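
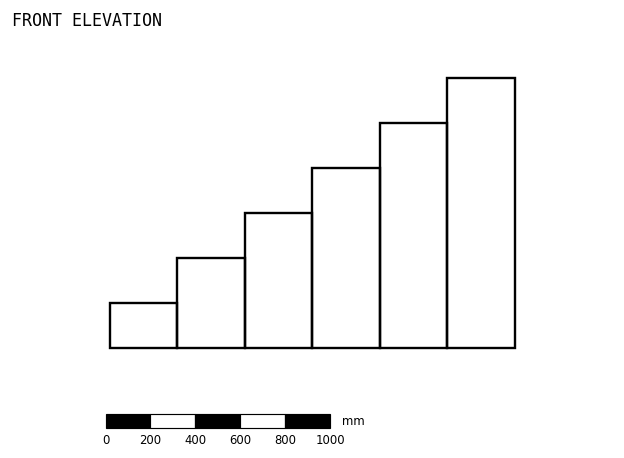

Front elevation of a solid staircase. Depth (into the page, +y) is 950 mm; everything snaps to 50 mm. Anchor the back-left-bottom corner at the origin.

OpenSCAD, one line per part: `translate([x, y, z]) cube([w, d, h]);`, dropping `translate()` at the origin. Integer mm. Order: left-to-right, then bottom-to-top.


cube([300, 950, 200]);
translate([300, 0, 0]) cube([300, 950, 400]);
translate([600, 0, 0]) cube([300, 950, 600]);
translate([900, 0, 0]) cube([300, 950, 800]);
translate([1200, 0, 0]) cube([300, 950, 1000]);
translate([1500, 0, 0]) cube([300, 950, 1200]);


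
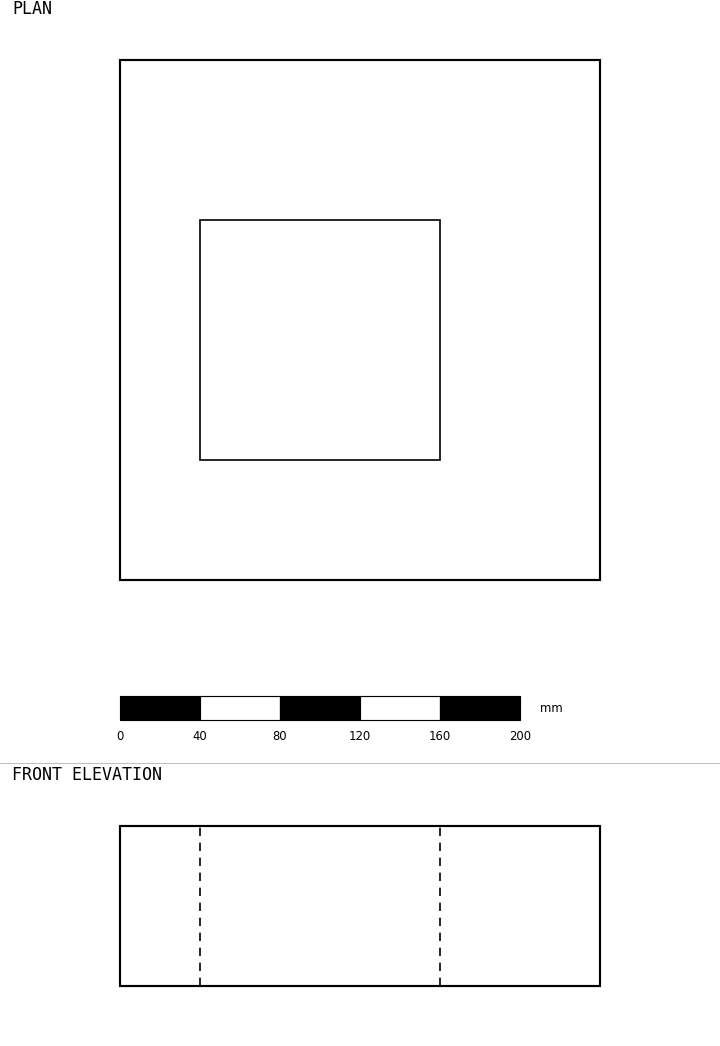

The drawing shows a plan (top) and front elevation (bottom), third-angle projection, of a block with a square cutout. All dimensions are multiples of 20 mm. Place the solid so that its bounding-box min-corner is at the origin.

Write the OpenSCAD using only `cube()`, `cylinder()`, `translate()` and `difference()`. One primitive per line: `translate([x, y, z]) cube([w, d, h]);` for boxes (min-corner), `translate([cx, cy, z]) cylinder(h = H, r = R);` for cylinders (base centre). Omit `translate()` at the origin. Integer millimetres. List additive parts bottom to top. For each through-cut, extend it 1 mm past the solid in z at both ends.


difference() {
  cube([240, 260, 80]);
  translate([40, 60, -1]) cube([120, 120, 82]);
}


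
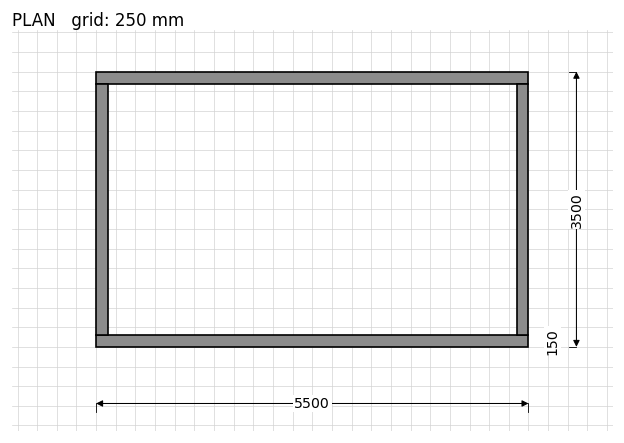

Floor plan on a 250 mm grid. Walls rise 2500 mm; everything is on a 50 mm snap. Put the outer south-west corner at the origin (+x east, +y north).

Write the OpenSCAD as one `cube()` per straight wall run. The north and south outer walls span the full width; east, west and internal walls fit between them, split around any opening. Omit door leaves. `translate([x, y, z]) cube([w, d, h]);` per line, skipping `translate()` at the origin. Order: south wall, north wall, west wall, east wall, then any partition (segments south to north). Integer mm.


cube([5500, 150, 2500]);
translate([0, 3350, 0]) cube([5500, 150, 2500]);
translate([0, 150, 0]) cube([150, 3200, 2500]);
translate([5350, 150, 0]) cube([150, 3200, 2500]);


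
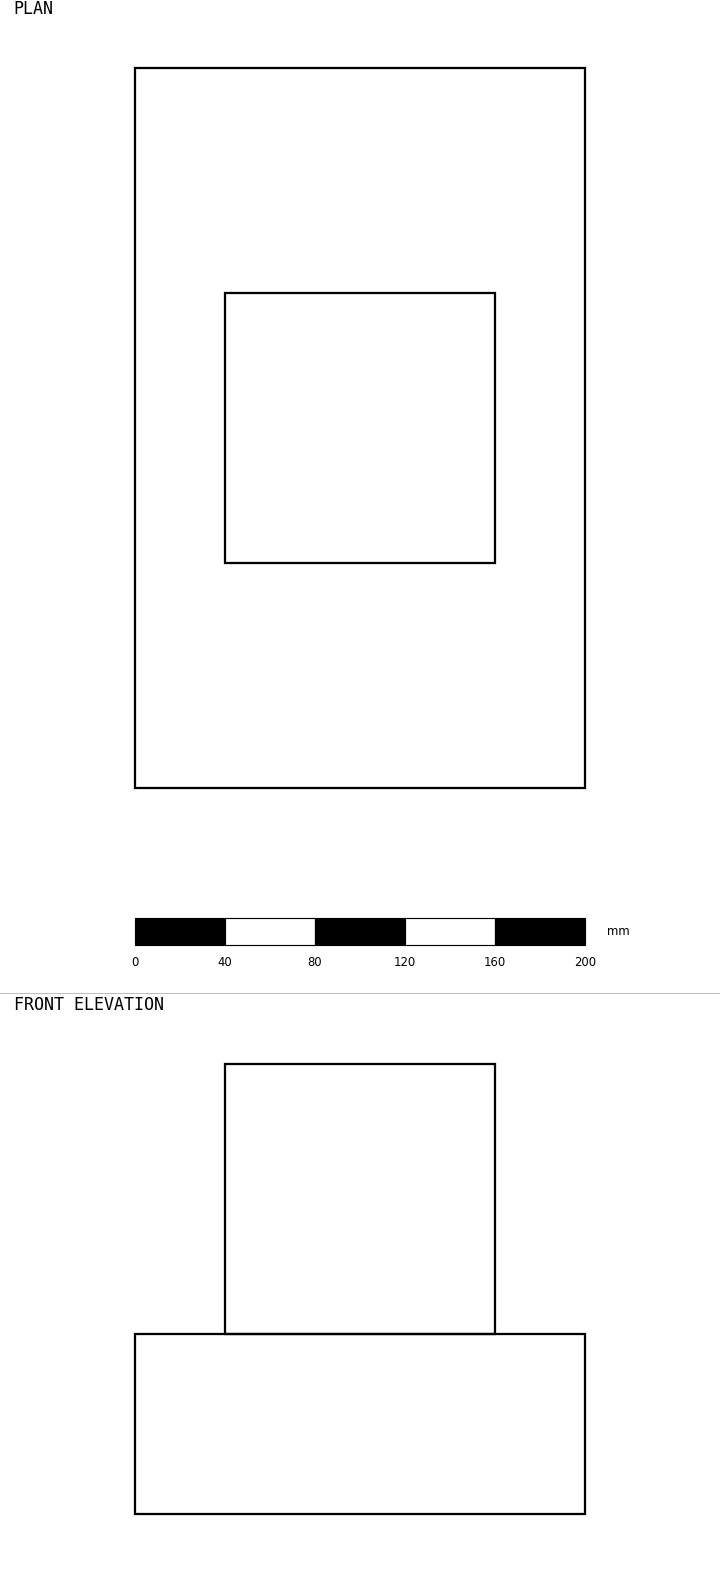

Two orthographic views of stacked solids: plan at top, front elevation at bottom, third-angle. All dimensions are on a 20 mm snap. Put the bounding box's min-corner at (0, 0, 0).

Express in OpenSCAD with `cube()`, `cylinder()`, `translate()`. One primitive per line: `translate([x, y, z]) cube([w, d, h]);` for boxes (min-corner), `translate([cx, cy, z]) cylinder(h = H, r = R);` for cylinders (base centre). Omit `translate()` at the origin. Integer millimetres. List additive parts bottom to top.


cube([200, 320, 80]);
translate([40, 100, 80]) cube([120, 120, 120]);


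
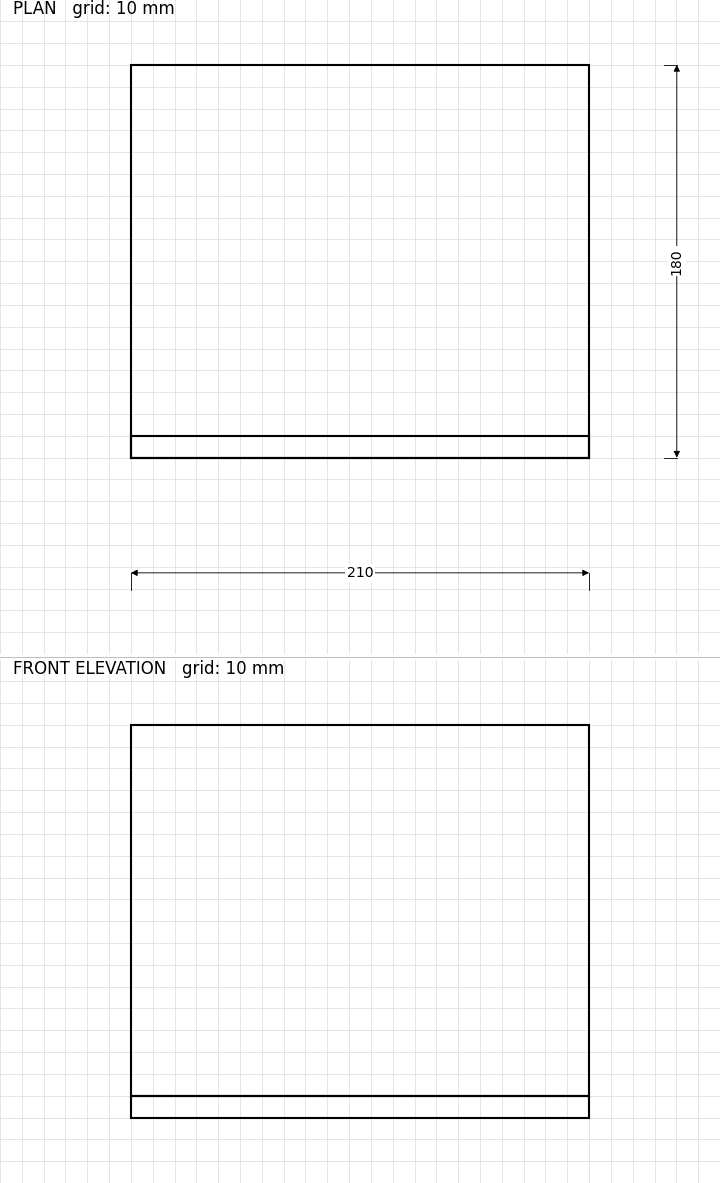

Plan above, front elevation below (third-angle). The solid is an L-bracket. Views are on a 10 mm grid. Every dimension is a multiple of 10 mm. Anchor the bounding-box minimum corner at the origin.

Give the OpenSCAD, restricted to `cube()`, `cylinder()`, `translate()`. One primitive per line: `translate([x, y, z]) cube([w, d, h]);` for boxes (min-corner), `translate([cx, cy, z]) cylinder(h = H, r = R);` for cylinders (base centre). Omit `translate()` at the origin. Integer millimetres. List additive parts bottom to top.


cube([210, 180, 10]);
translate([0, 0, 10]) cube([210, 10, 170]);


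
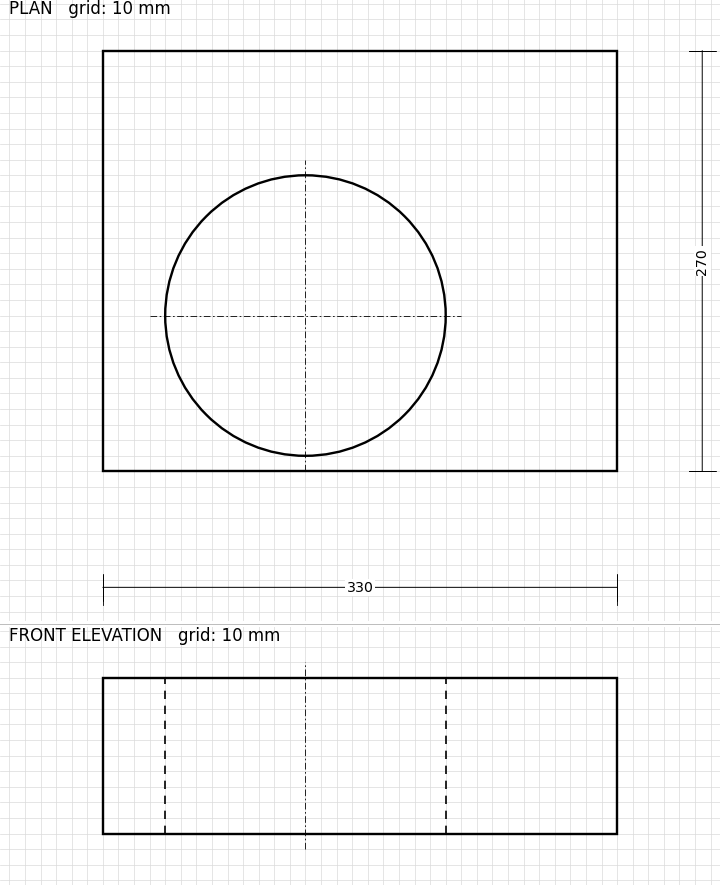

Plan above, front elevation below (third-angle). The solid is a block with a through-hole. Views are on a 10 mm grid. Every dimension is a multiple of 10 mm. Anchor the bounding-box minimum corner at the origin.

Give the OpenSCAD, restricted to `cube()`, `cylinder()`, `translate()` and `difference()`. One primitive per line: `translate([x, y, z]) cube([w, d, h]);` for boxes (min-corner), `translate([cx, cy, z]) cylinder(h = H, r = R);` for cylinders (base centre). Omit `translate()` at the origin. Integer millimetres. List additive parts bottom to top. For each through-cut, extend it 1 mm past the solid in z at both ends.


difference() {
  cube([330, 270, 100]);
  translate([130, 100, -1]) cylinder(h = 102, r = 90);
}


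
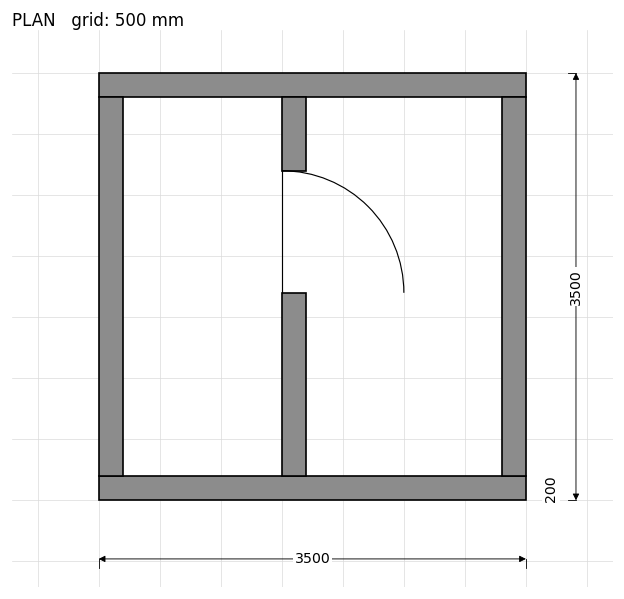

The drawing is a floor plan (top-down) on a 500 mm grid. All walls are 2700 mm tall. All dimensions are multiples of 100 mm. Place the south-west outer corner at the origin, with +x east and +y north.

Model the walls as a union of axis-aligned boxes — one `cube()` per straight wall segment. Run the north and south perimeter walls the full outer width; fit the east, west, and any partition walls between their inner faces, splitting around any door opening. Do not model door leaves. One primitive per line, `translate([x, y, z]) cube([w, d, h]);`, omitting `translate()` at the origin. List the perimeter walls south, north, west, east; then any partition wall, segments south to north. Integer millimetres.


cube([3500, 200, 2700]);
translate([0, 3300, 0]) cube([3500, 200, 2700]);
translate([0, 200, 0]) cube([200, 3100, 2700]);
translate([3300, 200, 0]) cube([200, 3100, 2700]);
translate([1500, 200, 0]) cube([200, 1500, 2700]);
translate([1500, 2700, 0]) cube([200, 600, 2700]);


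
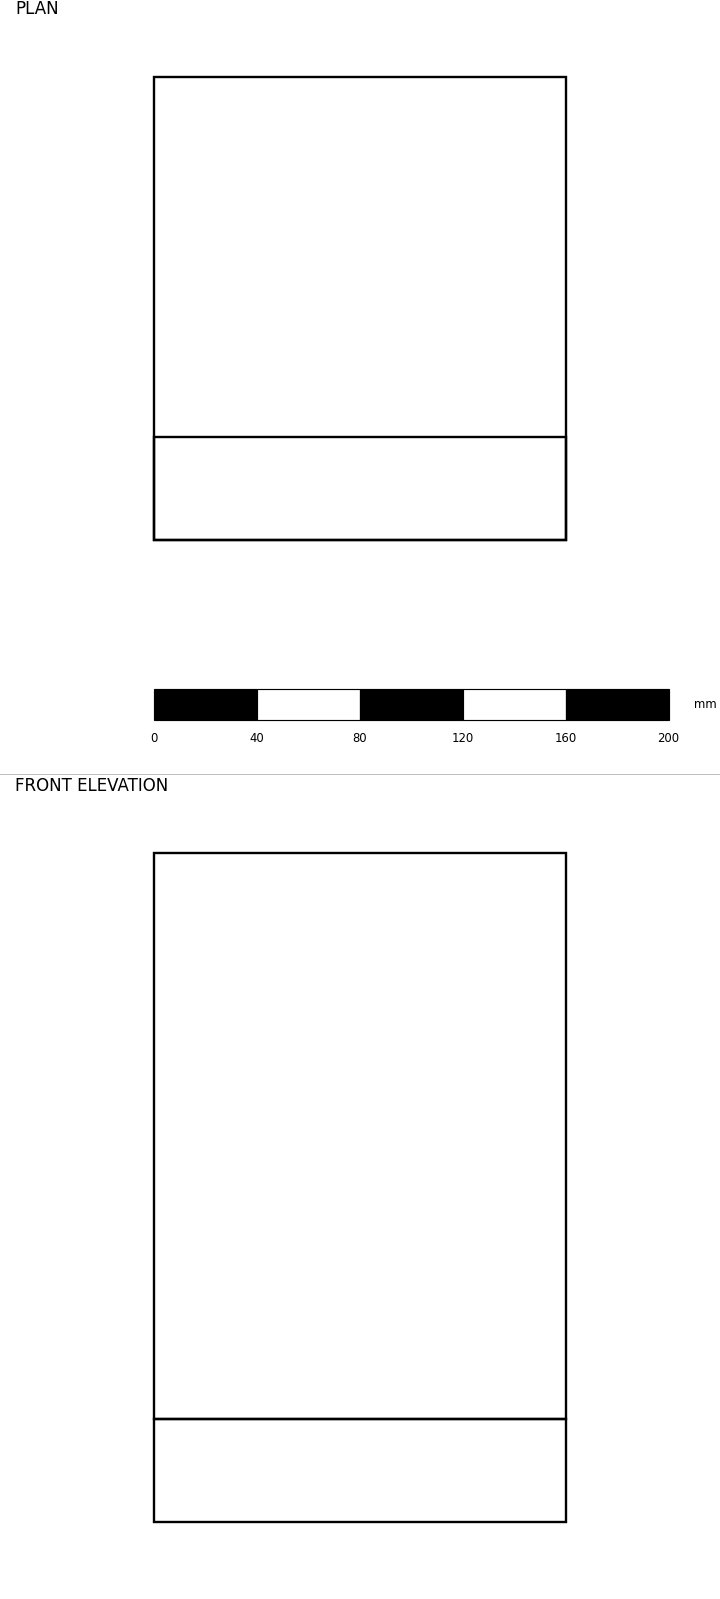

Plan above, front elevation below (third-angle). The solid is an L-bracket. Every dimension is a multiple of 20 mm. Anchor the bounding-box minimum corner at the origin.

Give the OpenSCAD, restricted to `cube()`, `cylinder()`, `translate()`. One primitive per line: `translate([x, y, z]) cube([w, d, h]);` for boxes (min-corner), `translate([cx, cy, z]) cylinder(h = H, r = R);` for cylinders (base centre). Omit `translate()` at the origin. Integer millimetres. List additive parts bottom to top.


cube([160, 180, 40]);
translate([0, 0, 40]) cube([160, 40, 220]);


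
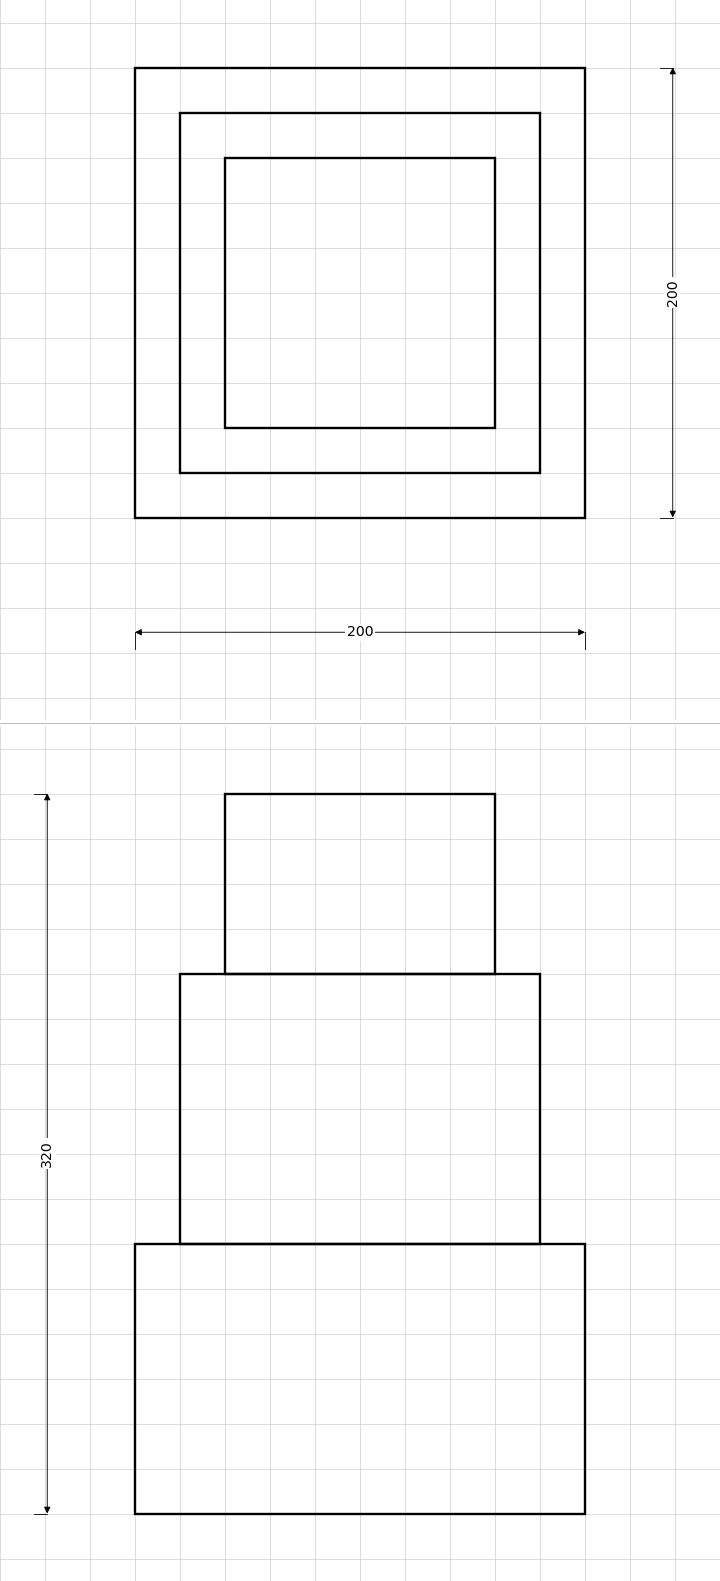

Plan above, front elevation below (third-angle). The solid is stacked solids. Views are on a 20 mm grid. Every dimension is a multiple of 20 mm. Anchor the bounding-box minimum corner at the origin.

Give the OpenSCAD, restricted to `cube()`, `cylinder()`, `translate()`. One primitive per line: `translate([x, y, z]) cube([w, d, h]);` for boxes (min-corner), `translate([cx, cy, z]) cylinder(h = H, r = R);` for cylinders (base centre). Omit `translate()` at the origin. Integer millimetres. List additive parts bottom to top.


cube([200, 200, 120]);
translate([20, 20, 120]) cube([160, 160, 120]);
translate([40, 40, 240]) cube([120, 120, 80]);


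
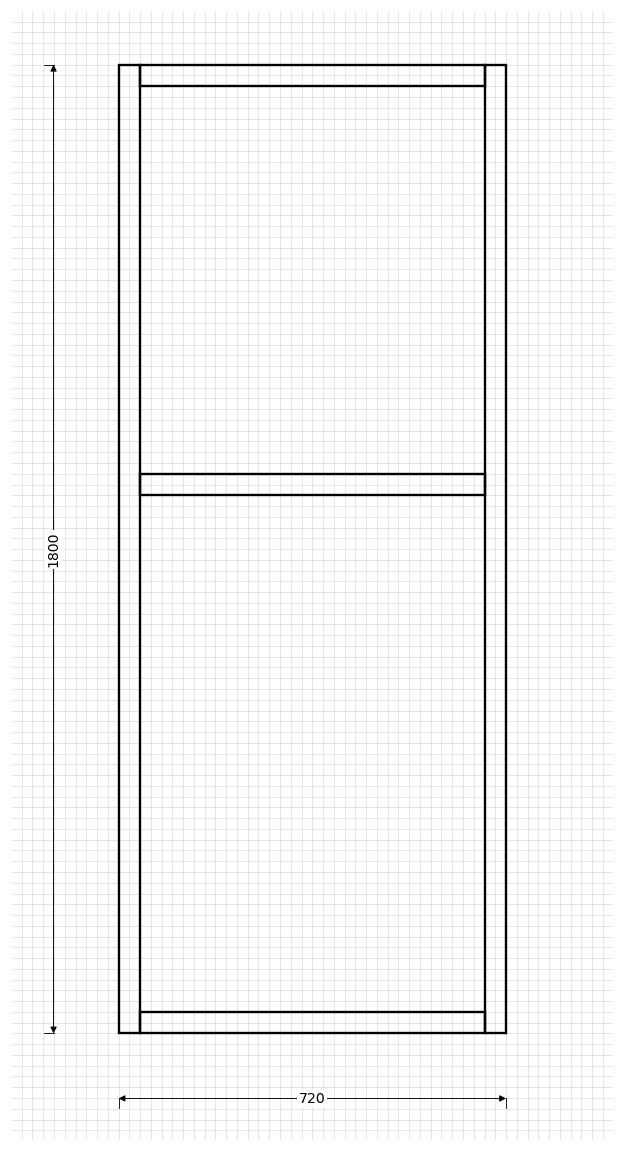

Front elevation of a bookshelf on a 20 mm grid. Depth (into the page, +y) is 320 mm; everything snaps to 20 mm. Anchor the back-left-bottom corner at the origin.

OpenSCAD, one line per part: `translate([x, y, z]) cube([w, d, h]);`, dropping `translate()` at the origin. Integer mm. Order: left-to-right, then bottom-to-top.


cube([40, 320, 1800]);
translate([40, 0, 0]) cube([640, 320, 40]);
translate([40, 0, 1000]) cube([640, 320, 40]);
translate([40, 0, 1760]) cube([640, 320, 40]);
translate([680, 0, 0]) cube([40, 320, 1800]);


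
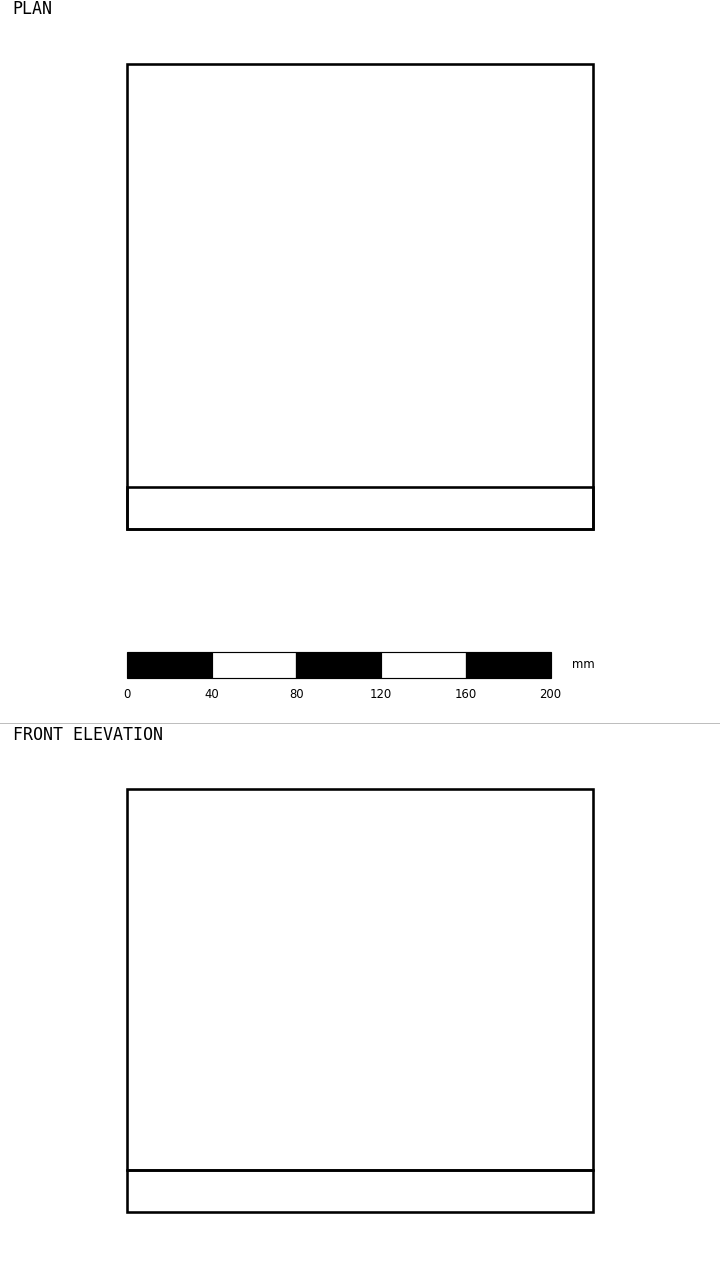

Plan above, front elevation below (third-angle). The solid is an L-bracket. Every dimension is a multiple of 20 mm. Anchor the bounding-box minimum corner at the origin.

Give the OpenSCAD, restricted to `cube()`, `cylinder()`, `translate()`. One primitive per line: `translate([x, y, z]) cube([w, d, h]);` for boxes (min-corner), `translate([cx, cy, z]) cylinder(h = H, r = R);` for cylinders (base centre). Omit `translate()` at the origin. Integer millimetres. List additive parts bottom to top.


cube([220, 220, 20]);
translate([0, 0, 20]) cube([220, 20, 180]);


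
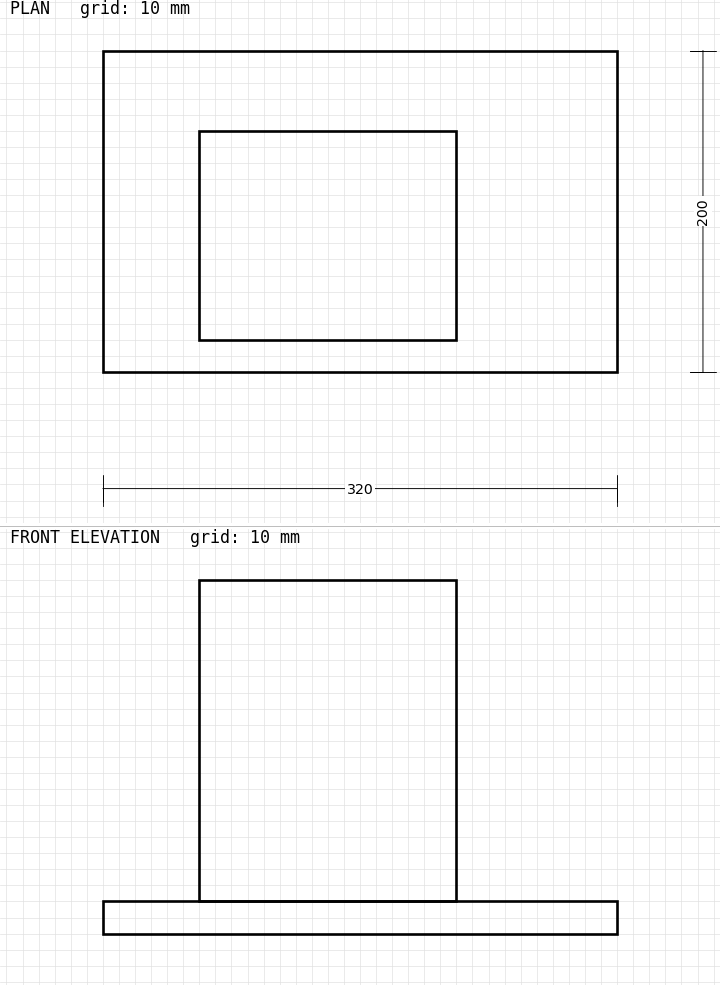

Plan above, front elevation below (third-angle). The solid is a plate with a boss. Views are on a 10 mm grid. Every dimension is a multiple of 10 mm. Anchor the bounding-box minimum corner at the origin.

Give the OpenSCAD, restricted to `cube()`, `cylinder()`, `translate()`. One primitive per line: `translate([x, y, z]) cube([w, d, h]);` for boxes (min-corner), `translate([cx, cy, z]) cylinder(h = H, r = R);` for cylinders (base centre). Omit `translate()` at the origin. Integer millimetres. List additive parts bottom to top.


cube([320, 200, 20]);
translate([60, 20, 20]) cube([160, 130, 200]);


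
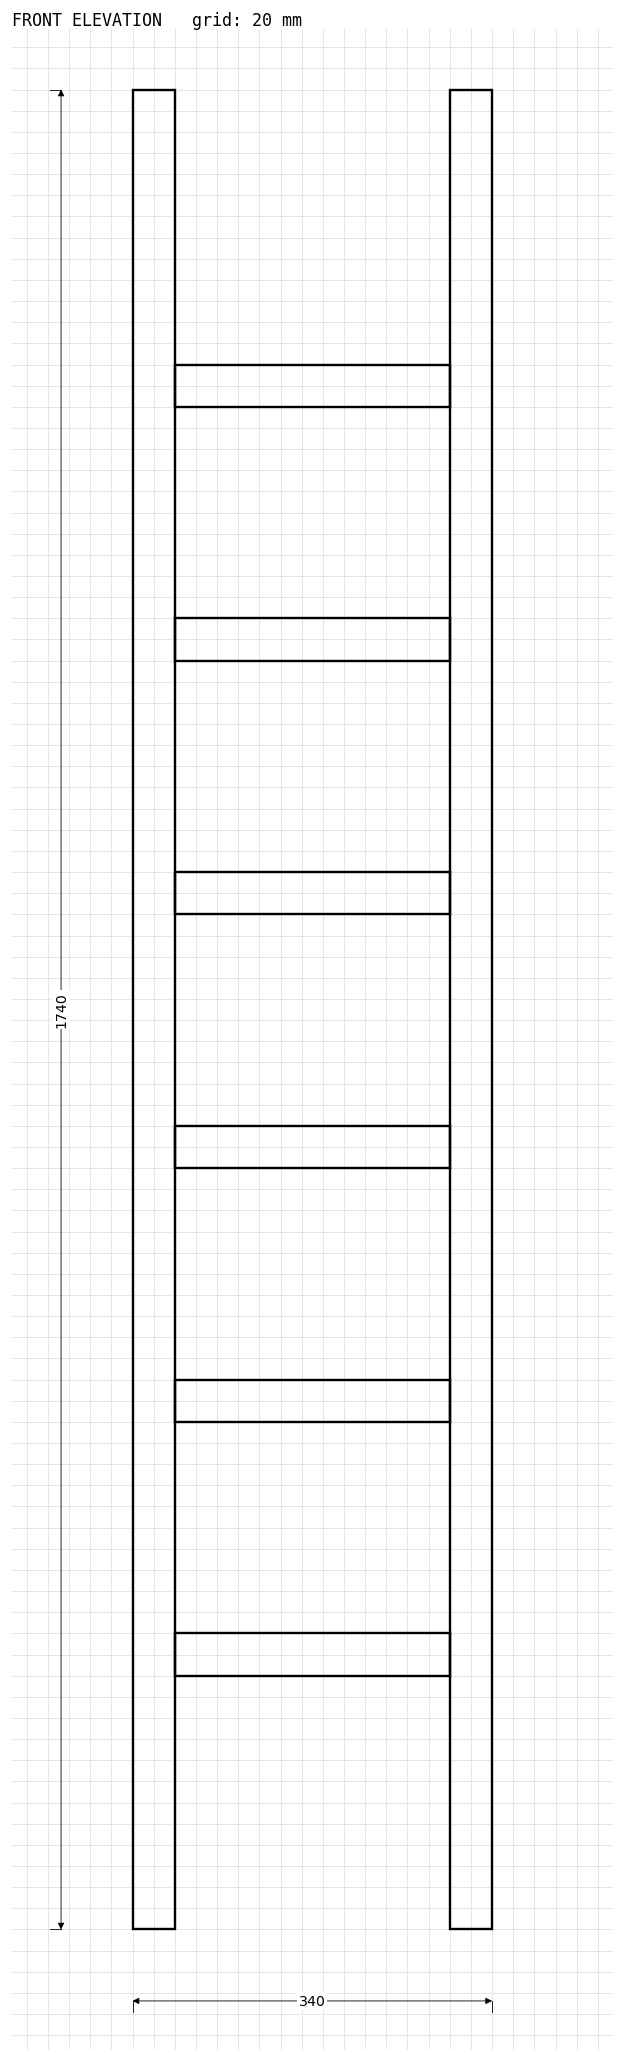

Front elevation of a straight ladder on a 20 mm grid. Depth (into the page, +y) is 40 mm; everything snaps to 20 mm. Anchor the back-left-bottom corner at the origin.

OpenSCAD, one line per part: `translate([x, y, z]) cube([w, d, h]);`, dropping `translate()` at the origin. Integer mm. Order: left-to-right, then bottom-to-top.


cube([40, 40, 1740]);
translate([40, 0, 240]) cube([260, 40, 40]);
translate([40, 0, 480]) cube([260, 40, 40]);
translate([40, 0, 720]) cube([260, 40, 40]);
translate([40, 0, 960]) cube([260, 40, 40]);
translate([40, 0, 1200]) cube([260, 40, 40]);
translate([40, 0, 1440]) cube([260, 40, 40]);
translate([300, 0, 0]) cube([40, 40, 1740]);


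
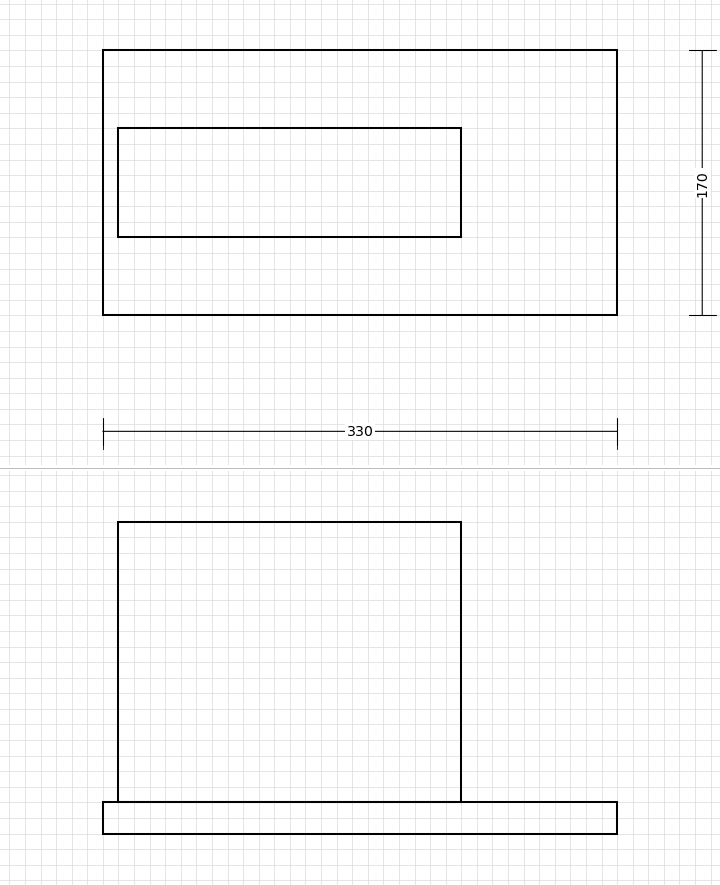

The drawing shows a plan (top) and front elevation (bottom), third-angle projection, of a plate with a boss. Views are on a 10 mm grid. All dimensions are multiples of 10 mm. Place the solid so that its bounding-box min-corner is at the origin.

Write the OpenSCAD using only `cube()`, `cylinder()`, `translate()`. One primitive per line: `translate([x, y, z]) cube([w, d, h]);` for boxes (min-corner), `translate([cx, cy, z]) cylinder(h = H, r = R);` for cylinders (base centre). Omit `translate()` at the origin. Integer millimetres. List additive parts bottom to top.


cube([330, 170, 20]);
translate([10, 50, 20]) cube([220, 70, 180]);


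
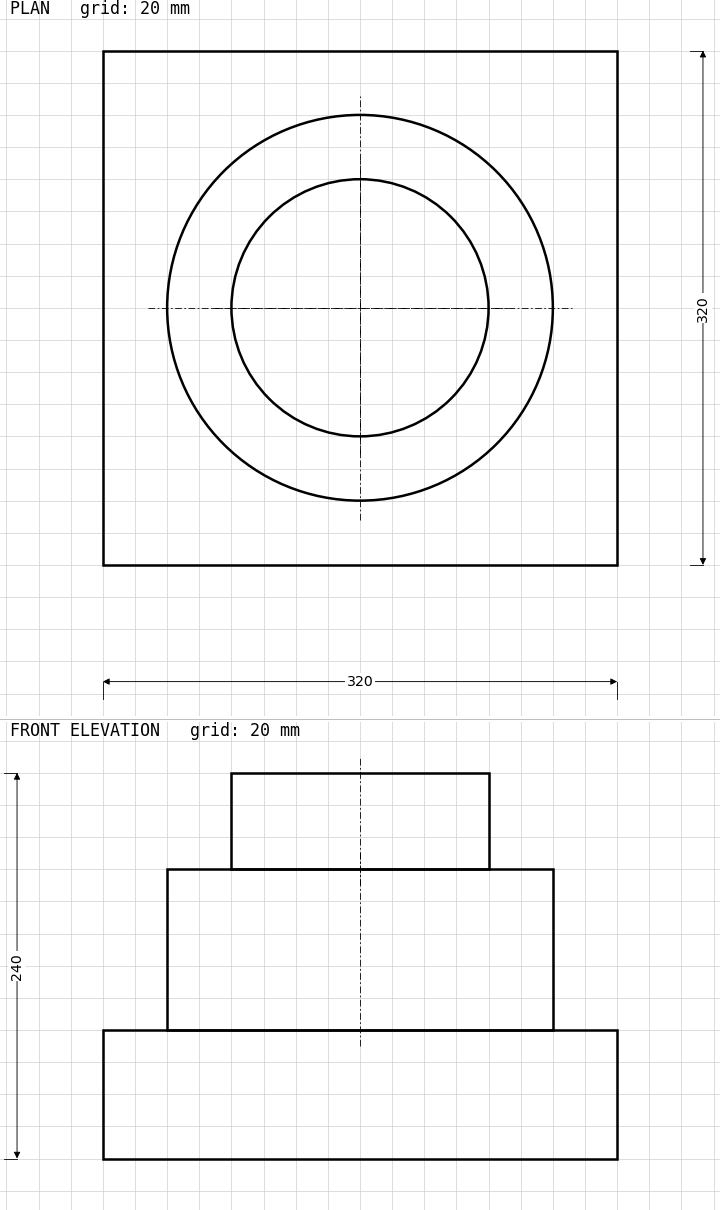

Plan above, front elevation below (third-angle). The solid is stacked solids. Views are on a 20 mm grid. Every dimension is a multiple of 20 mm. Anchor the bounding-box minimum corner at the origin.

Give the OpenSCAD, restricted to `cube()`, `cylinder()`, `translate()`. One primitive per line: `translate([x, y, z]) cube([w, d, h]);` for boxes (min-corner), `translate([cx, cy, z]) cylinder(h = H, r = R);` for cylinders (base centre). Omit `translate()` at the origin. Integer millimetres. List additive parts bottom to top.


cube([320, 320, 80]);
translate([160, 160, 80]) cylinder(h = 100, r = 120);
translate([160, 160, 180]) cylinder(h = 60, r = 80);


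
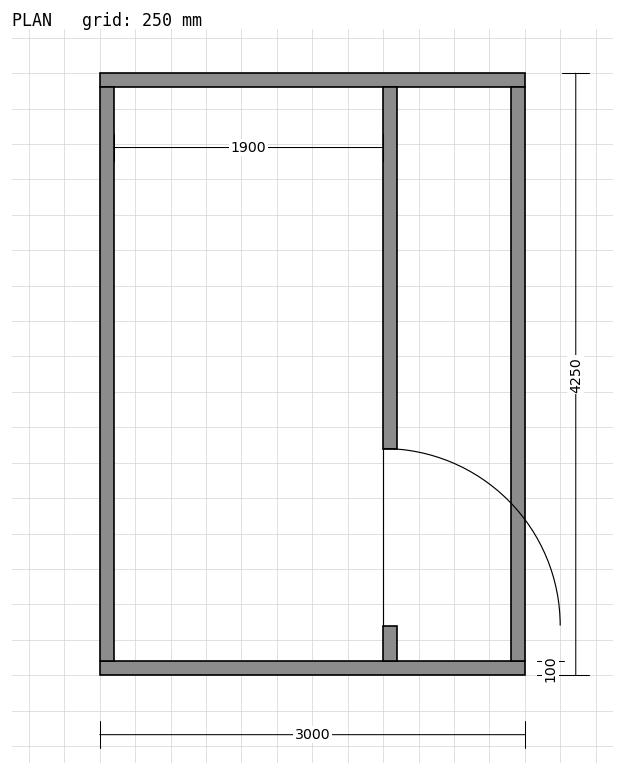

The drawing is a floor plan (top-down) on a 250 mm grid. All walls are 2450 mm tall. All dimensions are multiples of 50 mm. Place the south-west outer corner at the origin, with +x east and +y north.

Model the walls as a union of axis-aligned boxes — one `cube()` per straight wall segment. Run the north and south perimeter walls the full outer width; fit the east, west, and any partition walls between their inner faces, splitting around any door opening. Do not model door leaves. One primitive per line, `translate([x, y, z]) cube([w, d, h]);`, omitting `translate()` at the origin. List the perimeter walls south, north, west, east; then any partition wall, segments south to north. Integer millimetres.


cube([3000, 100, 2450]);
translate([0, 4150, 0]) cube([3000, 100, 2450]);
translate([0, 100, 0]) cube([100, 4050, 2450]);
translate([2900, 100, 0]) cube([100, 4050, 2450]);
translate([2000, 100, 0]) cube([100, 250, 2450]);
translate([2000, 1600, 0]) cube([100, 2550, 2450]);


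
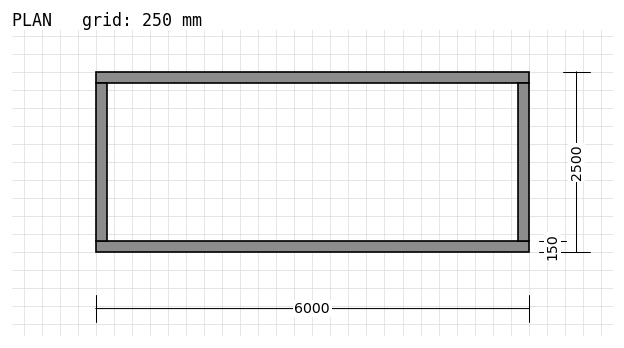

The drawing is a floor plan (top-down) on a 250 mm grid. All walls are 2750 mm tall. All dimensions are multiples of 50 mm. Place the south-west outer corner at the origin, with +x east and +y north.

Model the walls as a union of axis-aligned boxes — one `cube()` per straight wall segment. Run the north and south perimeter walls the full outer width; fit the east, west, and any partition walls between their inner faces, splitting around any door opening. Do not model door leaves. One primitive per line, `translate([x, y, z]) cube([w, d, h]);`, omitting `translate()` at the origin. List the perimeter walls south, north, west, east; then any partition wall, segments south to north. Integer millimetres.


cube([6000, 150, 2750]);
translate([0, 2350, 0]) cube([6000, 150, 2750]);
translate([0, 150, 0]) cube([150, 2200, 2750]);
translate([5850, 150, 0]) cube([150, 2200, 2750]);


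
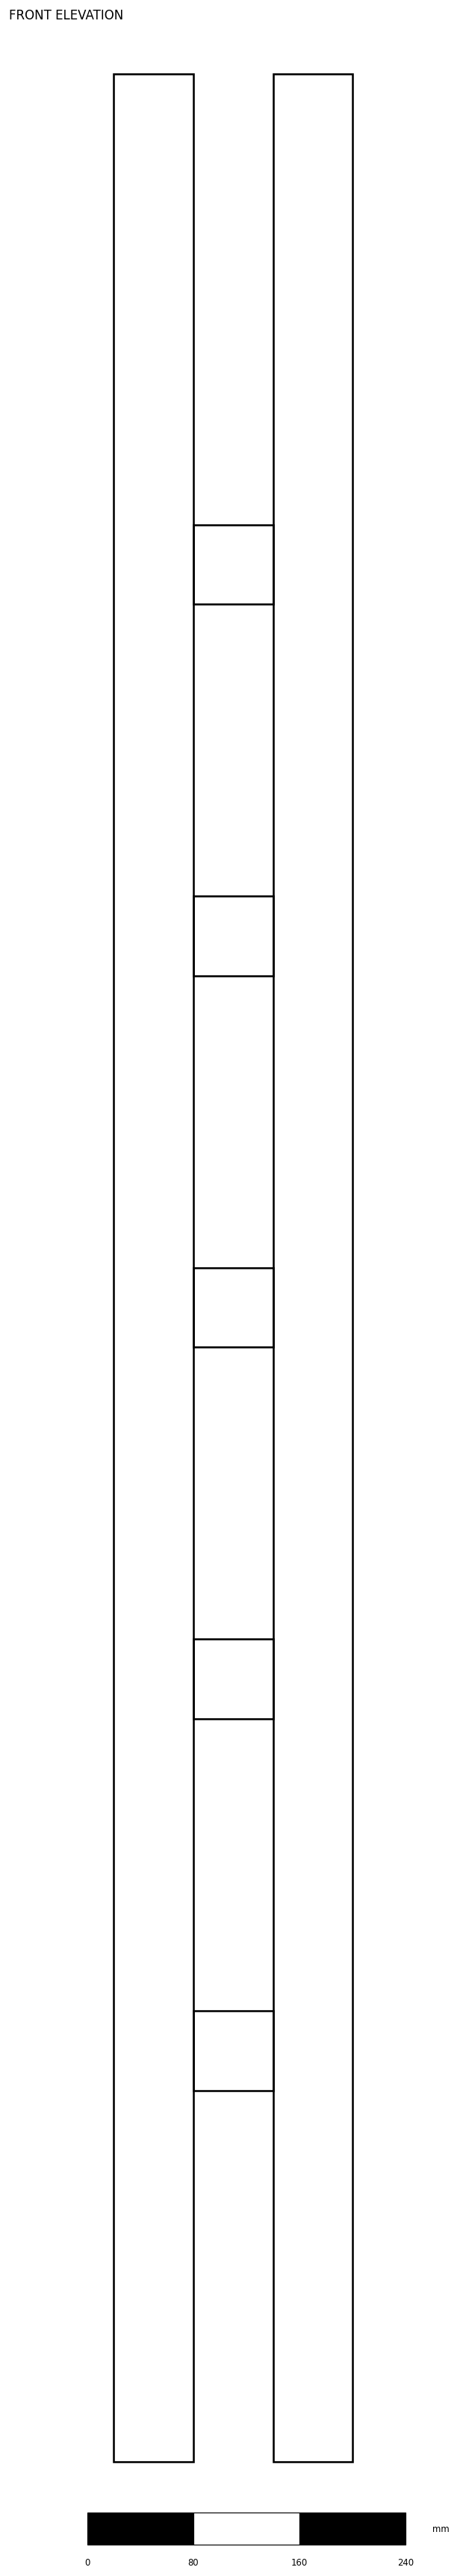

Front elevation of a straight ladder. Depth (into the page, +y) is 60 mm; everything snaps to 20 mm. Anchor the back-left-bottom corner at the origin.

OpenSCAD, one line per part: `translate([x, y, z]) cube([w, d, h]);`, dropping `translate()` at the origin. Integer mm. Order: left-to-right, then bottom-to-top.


cube([60, 60, 1800]);
translate([60, 0, 280]) cube([60, 60, 60]);
translate([60, 0, 560]) cube([60, 60, 60]);
translate([60, 0, 840]) cube([60, 60, 60]);
translate([60, 0, 1120]) cube([60, 60, 60]);
translate([60, 0, 1400]) cube([60, 60, 60]);
translate([120, 0, 0]) cube([60, 60, 1800]);


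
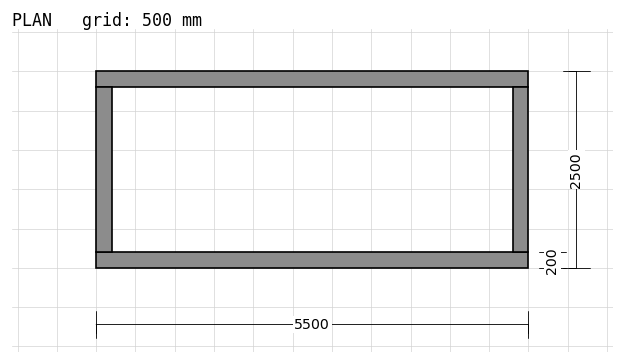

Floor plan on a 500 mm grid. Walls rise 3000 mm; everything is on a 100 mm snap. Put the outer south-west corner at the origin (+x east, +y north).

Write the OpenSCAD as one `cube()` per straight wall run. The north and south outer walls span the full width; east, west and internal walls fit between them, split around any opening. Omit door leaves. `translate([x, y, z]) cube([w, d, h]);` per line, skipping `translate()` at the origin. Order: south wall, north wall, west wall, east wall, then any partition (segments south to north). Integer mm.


cube([5500, 200, 3000]);
translate([0, 2300, 0]) cube([5500, 200, 3000]);
translate([0, 200, 0]) cube([200, 2100, 3000]);
translate([5300, 200, 0]) cube([200, 2100, 3000]);


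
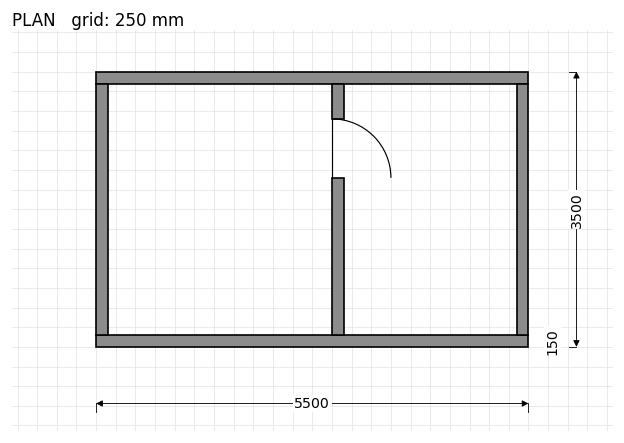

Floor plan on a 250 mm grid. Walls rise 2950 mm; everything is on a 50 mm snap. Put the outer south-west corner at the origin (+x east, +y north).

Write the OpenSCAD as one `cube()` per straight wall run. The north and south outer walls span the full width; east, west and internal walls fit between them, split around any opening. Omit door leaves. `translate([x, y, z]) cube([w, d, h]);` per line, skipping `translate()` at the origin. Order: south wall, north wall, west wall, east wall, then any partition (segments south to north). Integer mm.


cube([5500, 150, 2950]);
translate([0, 3350, 0]) cube([5500, 150, 2950]);
translate([0, 150, 0]) cube([150, 3200, 2950]);
translate([5350, 150, 0]) cube([150, 3200, 2950]);
translate([3000, 150, 0]) cube([150, 2000, 2950]);
translate([3000, 2900, 0]) cube([150, 450, 2950]);


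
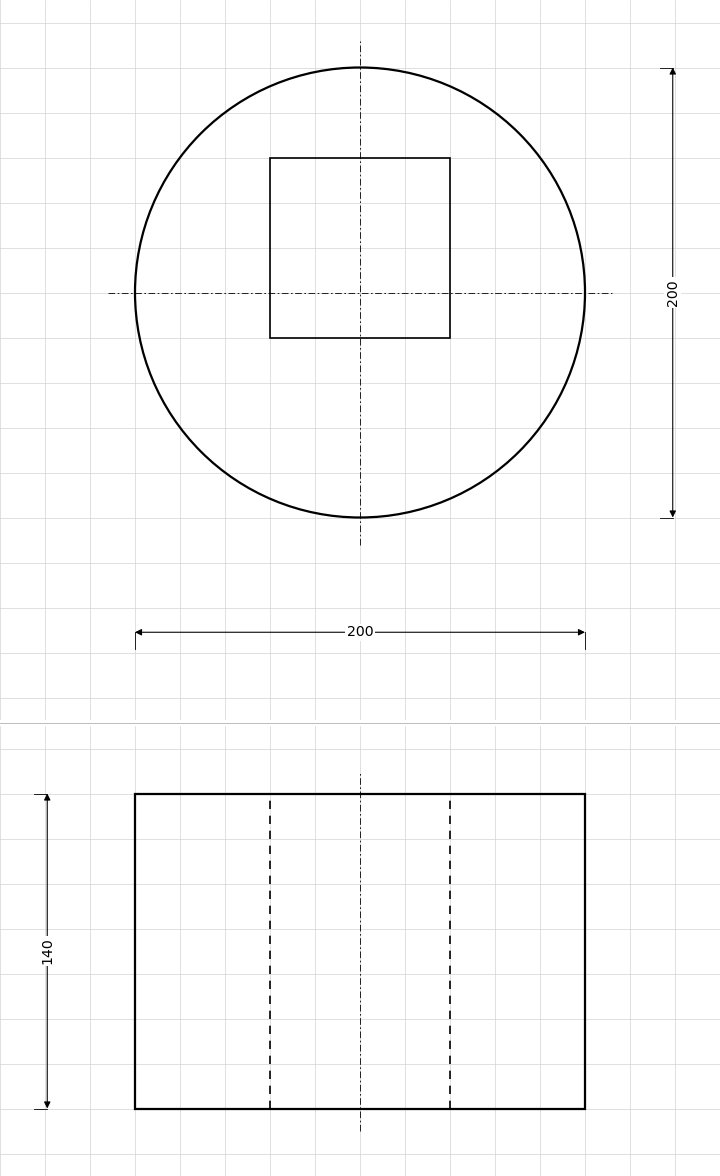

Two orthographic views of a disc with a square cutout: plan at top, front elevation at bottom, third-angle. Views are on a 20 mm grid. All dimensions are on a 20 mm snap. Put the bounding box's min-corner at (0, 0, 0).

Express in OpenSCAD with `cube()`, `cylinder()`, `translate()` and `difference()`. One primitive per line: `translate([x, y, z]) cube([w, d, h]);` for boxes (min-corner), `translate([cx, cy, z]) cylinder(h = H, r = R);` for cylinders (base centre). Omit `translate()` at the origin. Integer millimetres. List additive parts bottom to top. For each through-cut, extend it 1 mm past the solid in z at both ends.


difference() {
  translate([100, 100, 0]) cylinder(h = 140, r = 100);
  translate([60, 80, -1]) cube([80, 80, 142]);
}


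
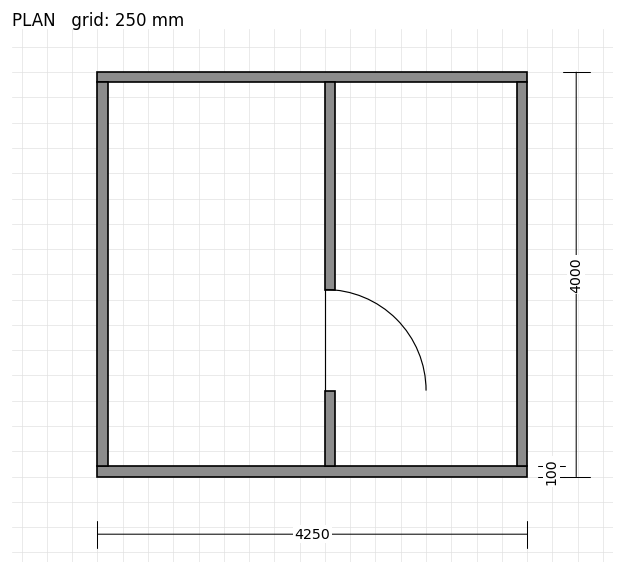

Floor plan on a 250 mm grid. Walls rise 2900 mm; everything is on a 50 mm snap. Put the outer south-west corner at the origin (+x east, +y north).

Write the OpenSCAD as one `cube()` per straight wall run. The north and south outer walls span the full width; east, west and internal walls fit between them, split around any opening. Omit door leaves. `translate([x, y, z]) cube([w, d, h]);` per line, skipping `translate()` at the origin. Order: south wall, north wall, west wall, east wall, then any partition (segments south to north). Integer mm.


cube([4250, 100, 2900]);
translate([0, 3900, 0]) cube([4250, 100, 2900]);
translate([0, 100, 0]) cube([100, 3800, 2900]);
translate([4150, 100, 0]) cube([100, 3800, 2900]);
translate([2250, 100, 0]) cube([100, 750, 2900]);
translate([2250, 1850, 0]) cube([100, 2050, 2900]);


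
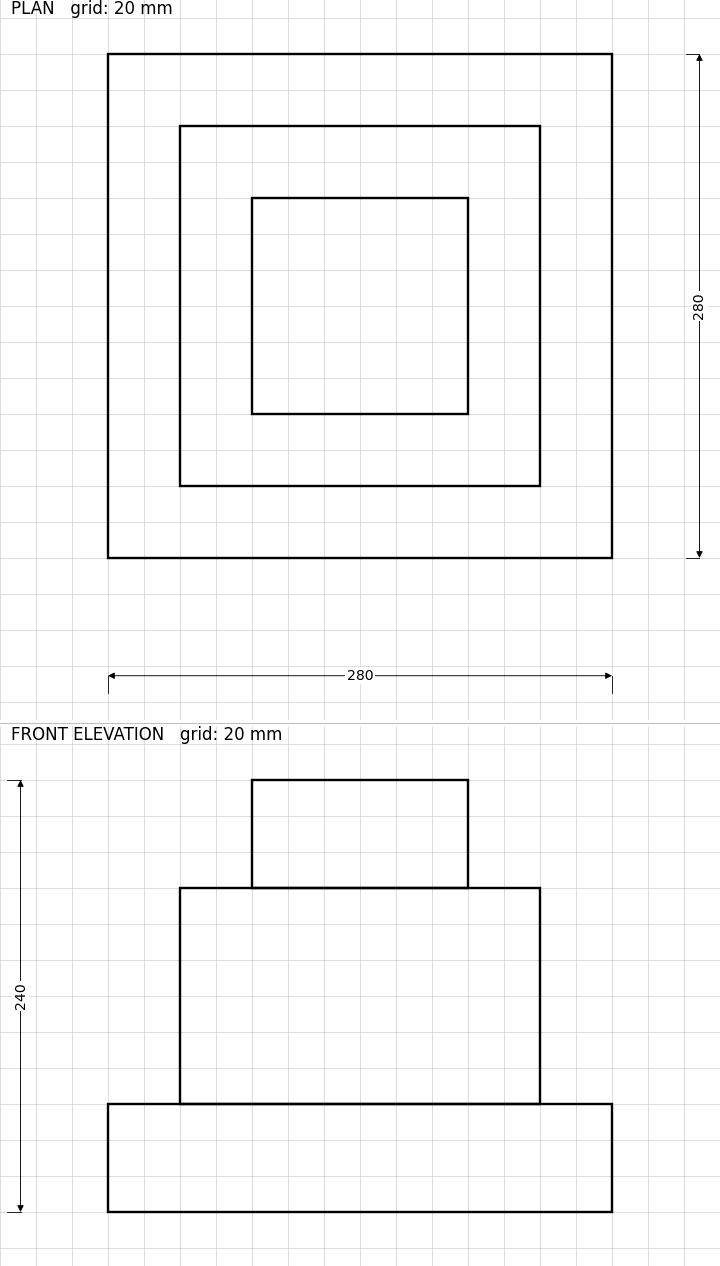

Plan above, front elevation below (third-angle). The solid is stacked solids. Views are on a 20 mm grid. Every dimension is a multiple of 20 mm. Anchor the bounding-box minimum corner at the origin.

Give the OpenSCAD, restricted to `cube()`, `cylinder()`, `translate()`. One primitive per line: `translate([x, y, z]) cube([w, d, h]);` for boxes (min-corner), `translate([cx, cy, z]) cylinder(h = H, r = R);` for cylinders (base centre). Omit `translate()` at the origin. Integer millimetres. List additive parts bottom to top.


cube([280, 280, 60]);
translate([40, 40, 60]) cube([200, 200, 120]);
translate([80, 80, 180]) cube([120, 120, 60]);


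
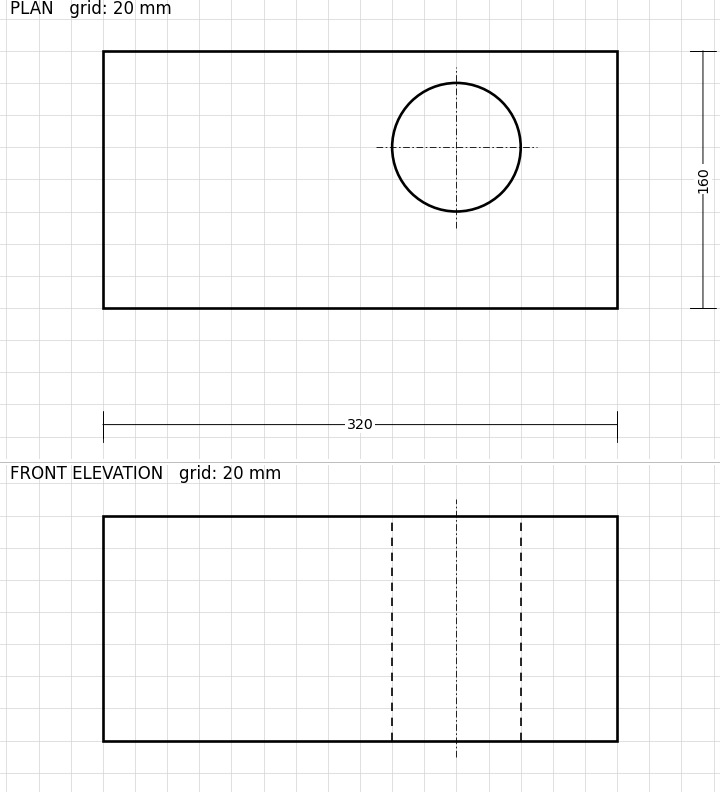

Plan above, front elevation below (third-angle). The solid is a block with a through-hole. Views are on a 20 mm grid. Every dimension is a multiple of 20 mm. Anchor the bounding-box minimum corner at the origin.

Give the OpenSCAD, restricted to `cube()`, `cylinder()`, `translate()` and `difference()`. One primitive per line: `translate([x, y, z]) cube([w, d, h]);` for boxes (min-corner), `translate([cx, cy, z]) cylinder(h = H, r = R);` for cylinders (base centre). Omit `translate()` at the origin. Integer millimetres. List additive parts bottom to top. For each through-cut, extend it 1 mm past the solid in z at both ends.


difference() {
  cube([320, 160, 140]);
  translate([220, 100, -1]) cylinder(h = 142, r = 40);
}


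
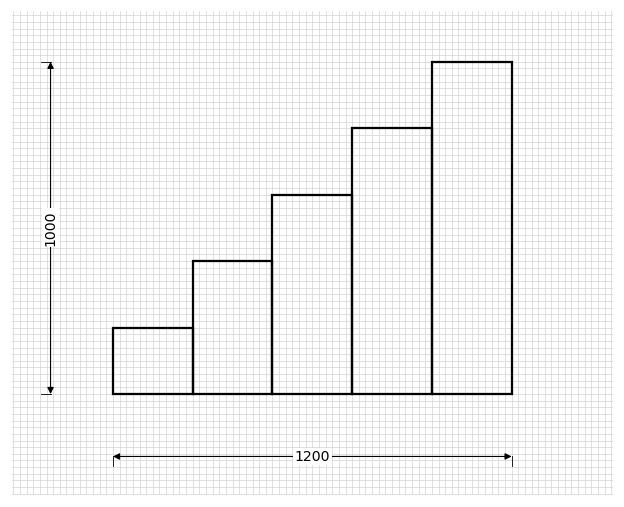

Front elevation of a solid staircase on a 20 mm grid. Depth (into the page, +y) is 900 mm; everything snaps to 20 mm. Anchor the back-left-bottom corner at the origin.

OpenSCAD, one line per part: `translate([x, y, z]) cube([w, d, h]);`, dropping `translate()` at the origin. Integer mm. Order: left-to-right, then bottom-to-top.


cube([240, 900, 200]);
translate([240, 0, 0]) cube([240, 900, 400]);
translate([480, 0, 0]) cube([240, 900, 600]);
translate([720, 0, 0]) cube([240, 900, 800]);
translate([960, 0, 0]) cube([240, 900, 1000]);


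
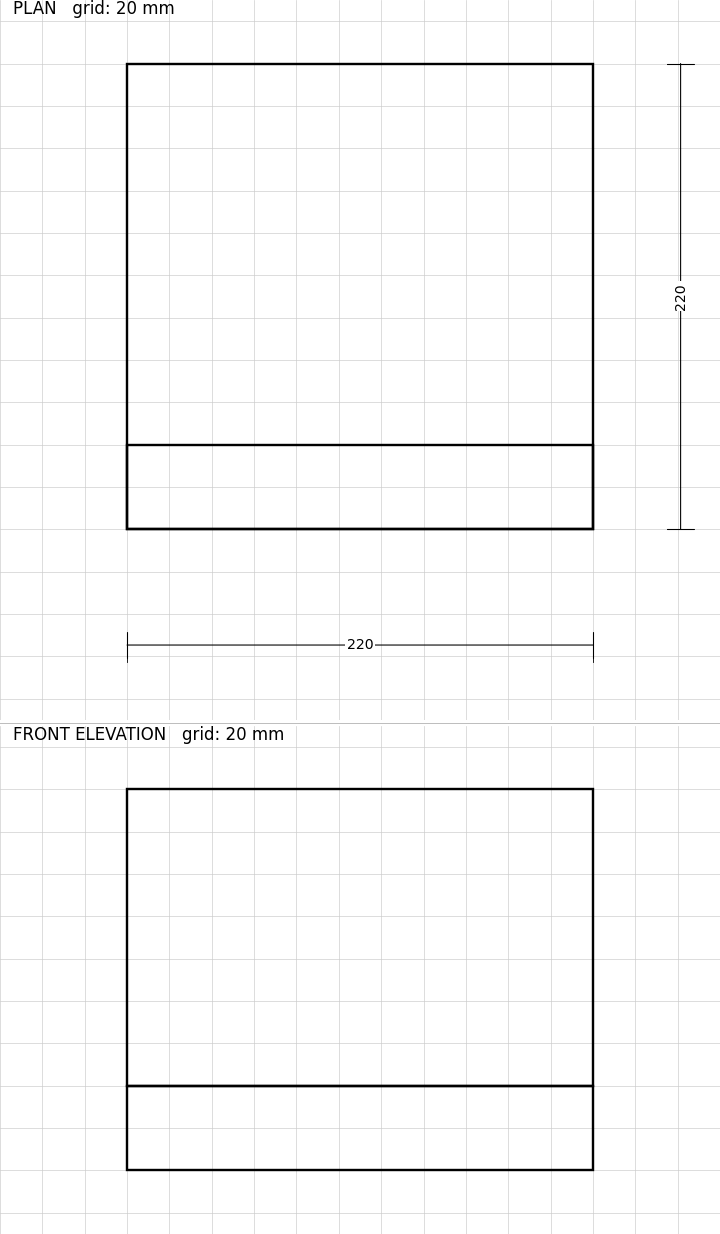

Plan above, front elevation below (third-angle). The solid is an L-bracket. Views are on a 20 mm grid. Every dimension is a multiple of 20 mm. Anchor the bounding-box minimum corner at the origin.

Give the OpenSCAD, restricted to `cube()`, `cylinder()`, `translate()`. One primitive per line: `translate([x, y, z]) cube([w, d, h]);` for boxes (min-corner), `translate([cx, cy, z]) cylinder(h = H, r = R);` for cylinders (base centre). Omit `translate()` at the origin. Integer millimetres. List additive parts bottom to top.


cube([220, 220, 40]);
translate([0, 0, 40]) cube([220, 40, 140]);


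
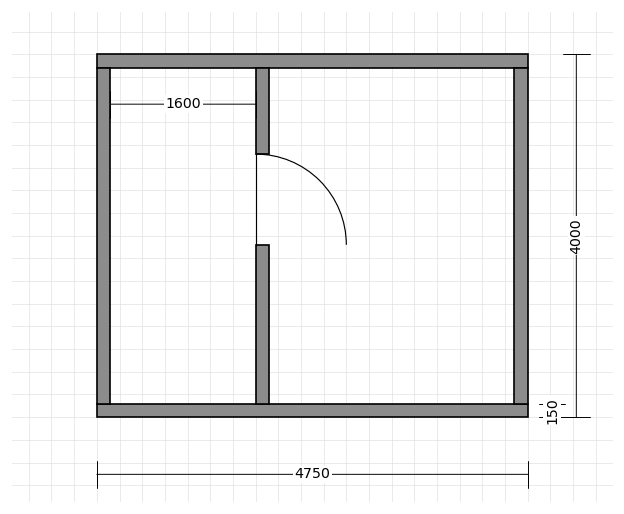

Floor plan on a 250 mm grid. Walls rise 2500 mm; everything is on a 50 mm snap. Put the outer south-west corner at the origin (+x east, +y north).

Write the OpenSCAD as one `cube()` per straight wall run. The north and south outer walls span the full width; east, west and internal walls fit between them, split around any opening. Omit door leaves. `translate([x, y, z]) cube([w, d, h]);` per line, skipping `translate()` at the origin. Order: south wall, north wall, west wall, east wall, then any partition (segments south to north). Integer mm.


cube([4750, 150, 2500]);
translate([0, 3850, 0]) cube([4750, 150, 2500]);
translate([0, 150, 0]) cube([150, 3700, 2500]);
translate([4600, 150, 0]) cube([150, 3700, 2500]);
translate([1750, 150, 0]) cube([150, 1750, 2500]);
translate([1750, 2900, 0]) cube([150, 950, 2500]);


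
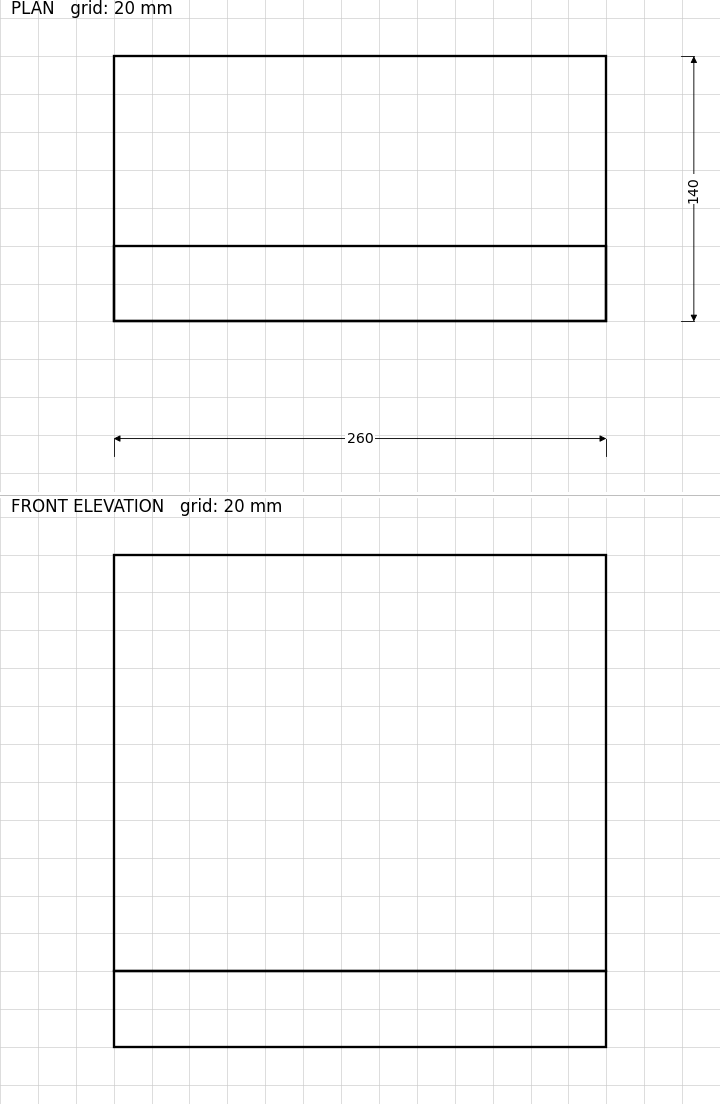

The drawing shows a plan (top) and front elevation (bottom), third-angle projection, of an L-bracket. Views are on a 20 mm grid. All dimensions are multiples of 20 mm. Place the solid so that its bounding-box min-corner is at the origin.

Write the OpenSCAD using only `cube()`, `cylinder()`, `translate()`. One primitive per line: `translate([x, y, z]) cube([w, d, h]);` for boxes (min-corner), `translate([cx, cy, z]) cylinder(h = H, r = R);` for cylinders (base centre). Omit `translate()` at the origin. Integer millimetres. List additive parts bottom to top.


cube([260, 140, 40]);
translate([0, 0, 40]) cube([260, 40, 220]);


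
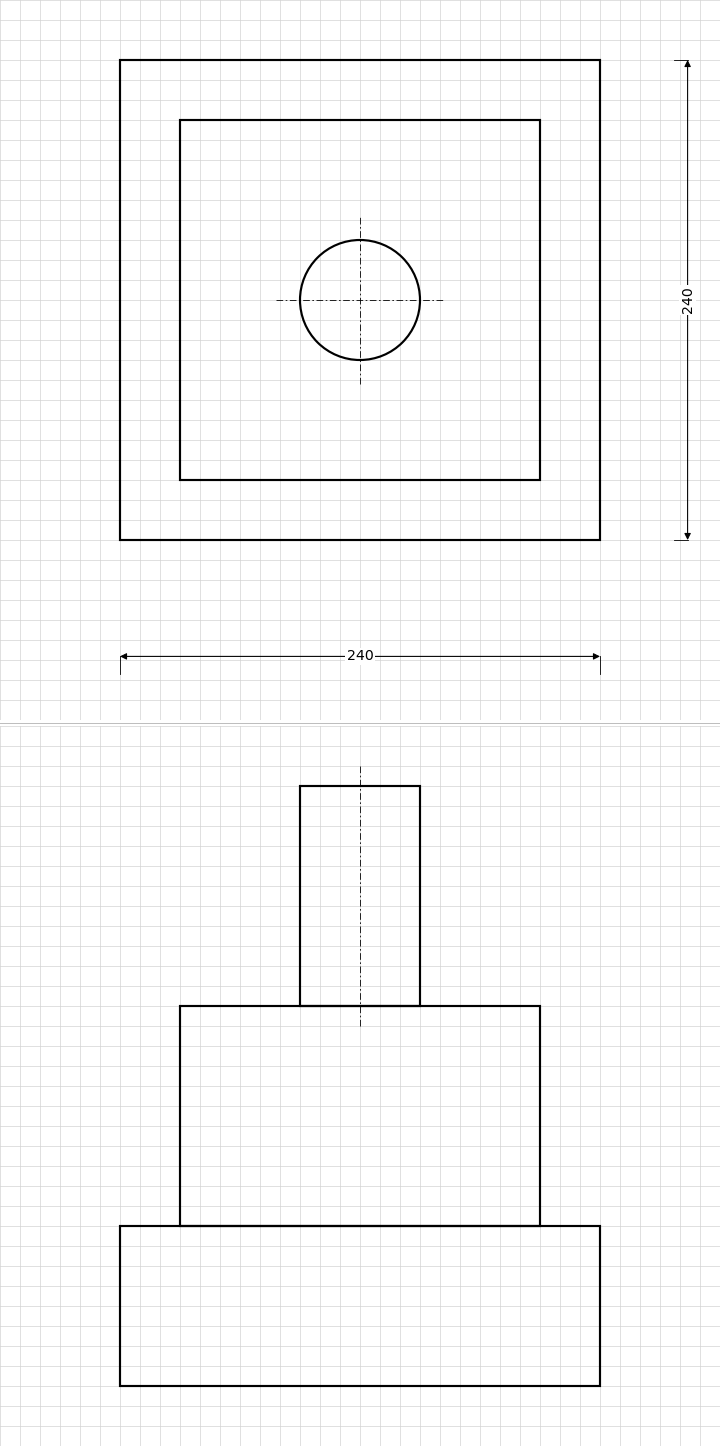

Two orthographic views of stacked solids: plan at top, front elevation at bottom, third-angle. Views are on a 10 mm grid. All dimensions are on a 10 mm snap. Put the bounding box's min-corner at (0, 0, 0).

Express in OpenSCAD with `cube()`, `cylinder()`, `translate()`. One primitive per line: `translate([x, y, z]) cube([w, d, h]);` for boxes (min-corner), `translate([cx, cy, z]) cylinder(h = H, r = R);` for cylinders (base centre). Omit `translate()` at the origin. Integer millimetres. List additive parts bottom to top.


cube([240, 240, 80]);
translate([30, 30, 80]) cube([180, 180, 110]);
translate([120, 120, 190]) cylinder(h = 110, r = 30);


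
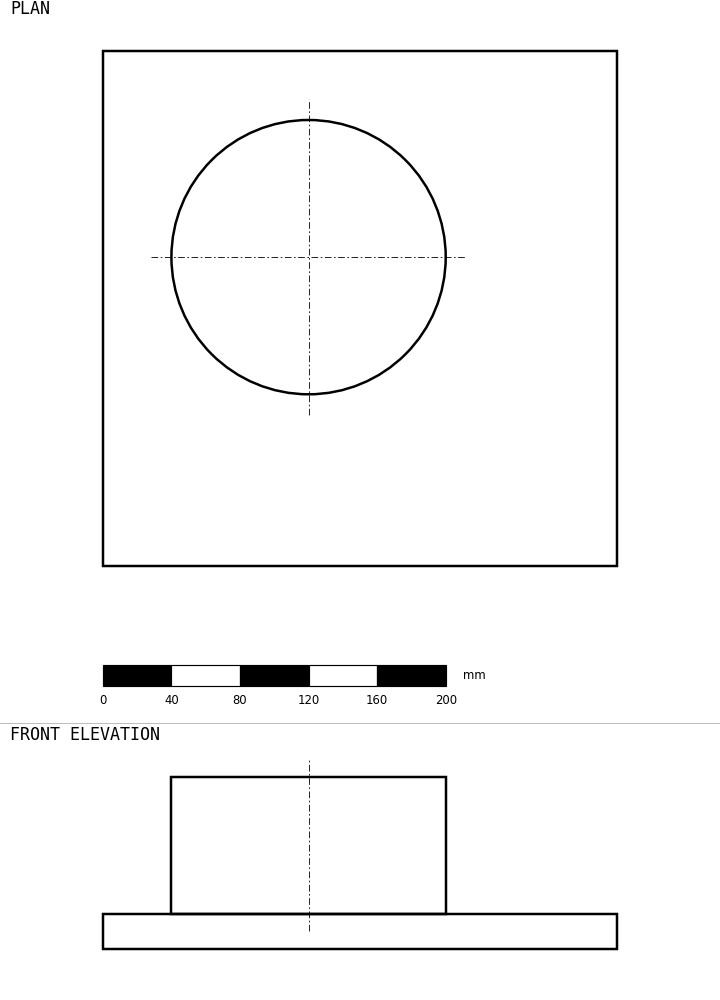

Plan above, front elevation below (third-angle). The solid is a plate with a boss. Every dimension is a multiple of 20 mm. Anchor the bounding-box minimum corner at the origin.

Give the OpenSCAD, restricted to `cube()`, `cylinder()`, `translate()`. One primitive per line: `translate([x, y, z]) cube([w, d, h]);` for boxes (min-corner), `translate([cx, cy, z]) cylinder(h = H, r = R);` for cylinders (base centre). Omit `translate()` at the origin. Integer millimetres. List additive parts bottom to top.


cube([300, 300, 20]);
translate([120, 180, 20]) cylinder(h = 80, r = 80);


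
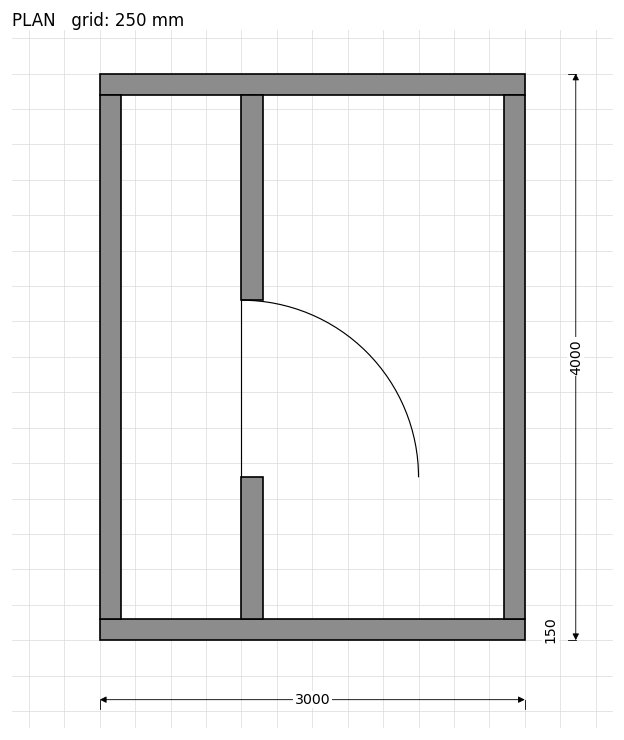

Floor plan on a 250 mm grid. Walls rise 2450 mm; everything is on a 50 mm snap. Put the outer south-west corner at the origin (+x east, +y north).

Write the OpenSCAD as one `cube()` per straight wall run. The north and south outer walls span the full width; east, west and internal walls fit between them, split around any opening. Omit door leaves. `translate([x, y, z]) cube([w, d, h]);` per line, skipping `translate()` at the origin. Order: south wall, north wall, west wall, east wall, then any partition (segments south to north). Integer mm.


cube([3000, 150, 2450]);
translate([0, 3850, 0]) cube([3000, 150, 2450]);
translate([0, 150, 0]) cube([150, 3700, 2450]);
translate([2850, 150, 0]) cube([150, 3700, 2450]);
translate([1000, 150, 0]) cube([150, 1000, 2450]);
translate([1000, 2400, 0]) cube([150, 1450, 2450]);


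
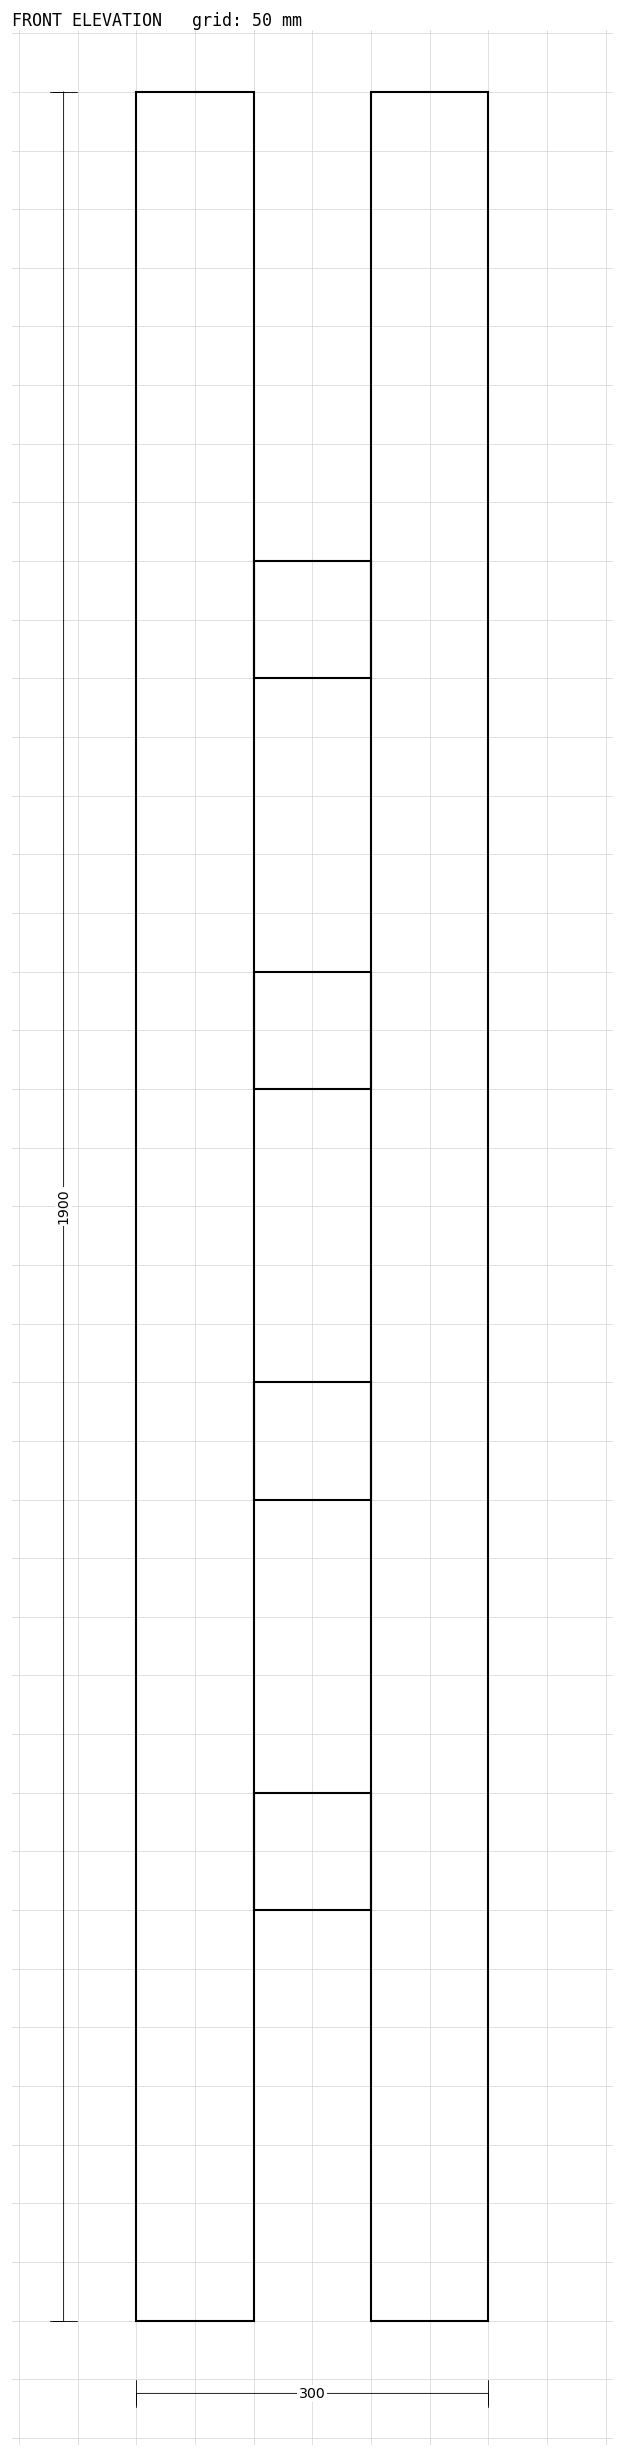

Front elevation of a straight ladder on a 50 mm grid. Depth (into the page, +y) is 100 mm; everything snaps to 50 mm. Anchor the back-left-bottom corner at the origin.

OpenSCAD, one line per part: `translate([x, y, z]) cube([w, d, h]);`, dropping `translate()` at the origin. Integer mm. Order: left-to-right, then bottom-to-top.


cube([100, 100, 1900]);
translate([100, 0, 350]) cube([100, 100, 100]);
translate([100, 0, 700]) cube([100, 100, 100]);
translate([100, 0, 1050]) cube([100, 100, 100]);
translate([100, 0, 1400]) cube([100, 100, 100]);
translate([200, 0, 0]) cube([100, 100, 1900]);
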